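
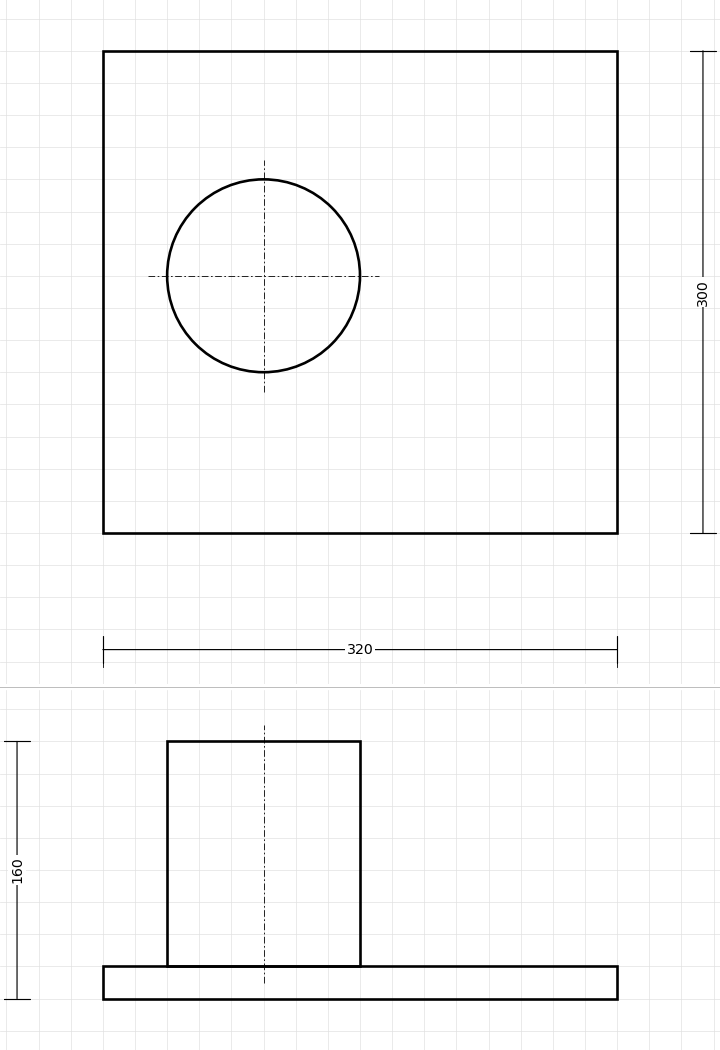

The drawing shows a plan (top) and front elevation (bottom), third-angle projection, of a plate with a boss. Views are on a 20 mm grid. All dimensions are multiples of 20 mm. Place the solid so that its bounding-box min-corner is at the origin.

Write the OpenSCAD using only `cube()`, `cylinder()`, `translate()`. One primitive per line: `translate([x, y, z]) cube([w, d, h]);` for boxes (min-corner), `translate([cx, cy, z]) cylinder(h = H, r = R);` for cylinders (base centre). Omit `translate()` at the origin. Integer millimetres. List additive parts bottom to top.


cube([320, 300, 20]);
translate([100, 160, 20]) cylinder(h = 140, r = 60);


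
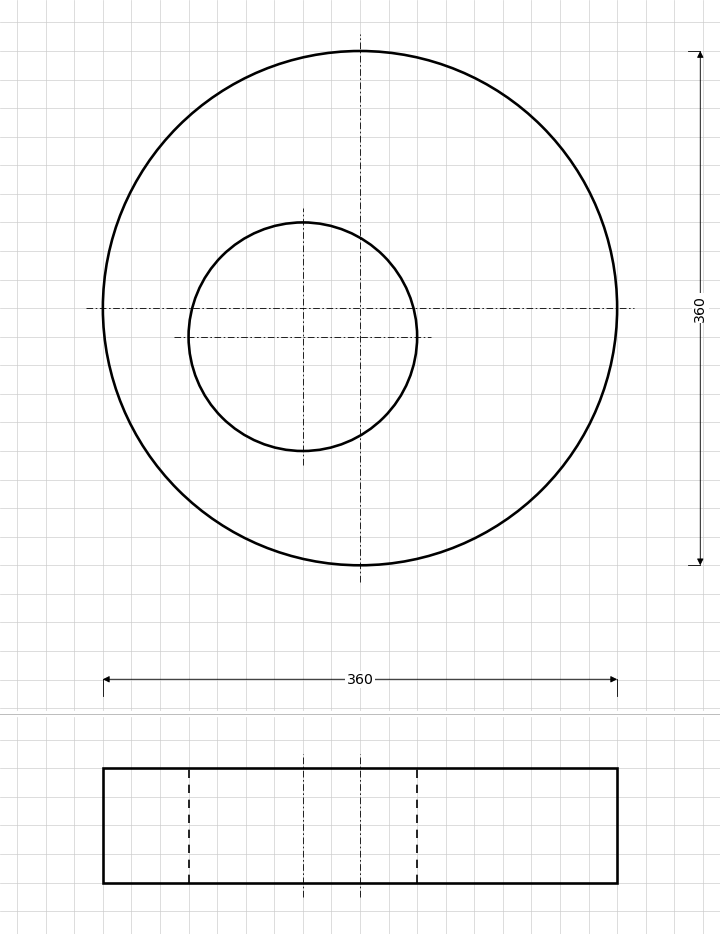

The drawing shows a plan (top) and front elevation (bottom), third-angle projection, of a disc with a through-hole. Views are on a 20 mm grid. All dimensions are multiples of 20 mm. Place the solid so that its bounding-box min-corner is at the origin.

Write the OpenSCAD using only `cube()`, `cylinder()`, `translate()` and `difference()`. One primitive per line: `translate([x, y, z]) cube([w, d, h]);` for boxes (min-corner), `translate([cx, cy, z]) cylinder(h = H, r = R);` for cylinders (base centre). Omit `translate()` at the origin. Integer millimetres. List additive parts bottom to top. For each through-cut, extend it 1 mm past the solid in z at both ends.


difference() {
  translate([180, 180, 0]) cylinder(h = 80, r = 180);
  translate([140, 160, -1]) cylinder(h = 82, r = 80);
}


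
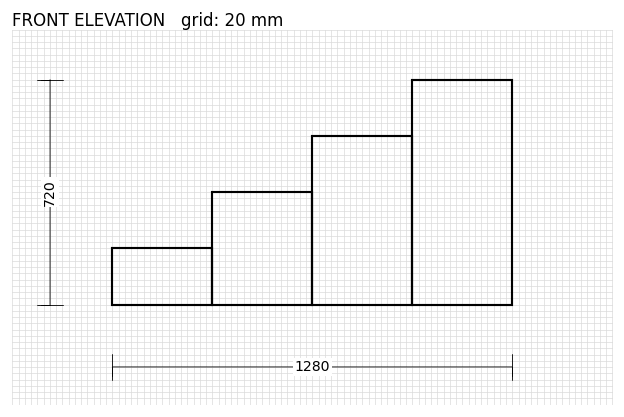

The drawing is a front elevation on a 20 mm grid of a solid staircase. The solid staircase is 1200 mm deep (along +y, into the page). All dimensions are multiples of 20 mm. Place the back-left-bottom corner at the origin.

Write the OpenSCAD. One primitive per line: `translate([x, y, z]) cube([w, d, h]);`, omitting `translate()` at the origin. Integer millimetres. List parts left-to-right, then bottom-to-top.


cube([320, 1200, 180]);
translate([320, 0, 0]) cube([320, 1200, 360]);
translate([640, 0, 0]) cube([320, 1200, 540]);
translate([960, 0, 0]) cube([320, 1200, 720]);


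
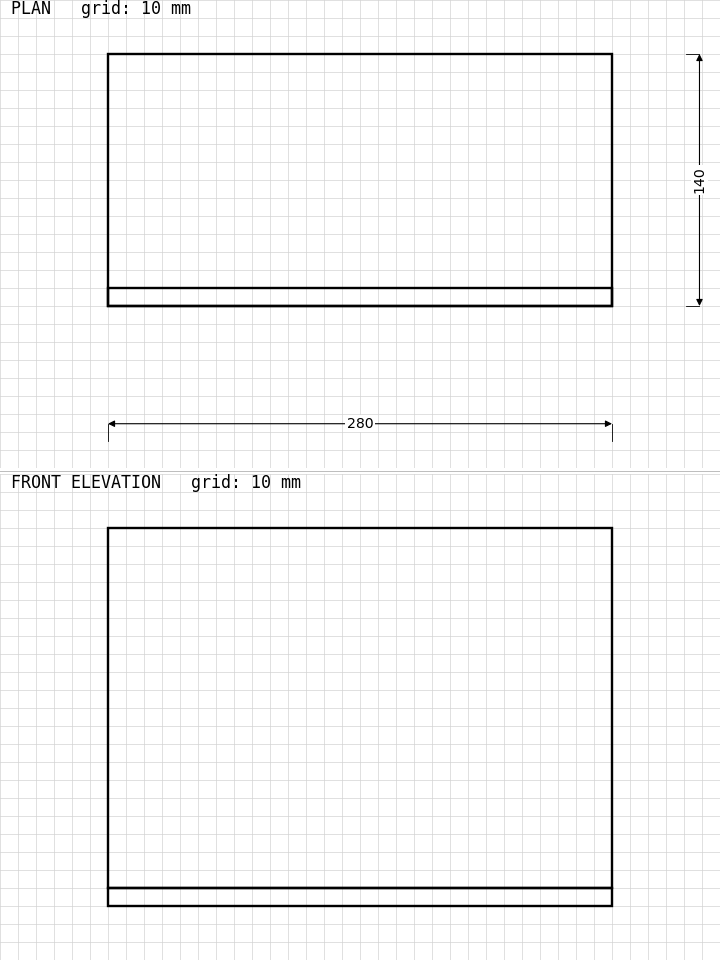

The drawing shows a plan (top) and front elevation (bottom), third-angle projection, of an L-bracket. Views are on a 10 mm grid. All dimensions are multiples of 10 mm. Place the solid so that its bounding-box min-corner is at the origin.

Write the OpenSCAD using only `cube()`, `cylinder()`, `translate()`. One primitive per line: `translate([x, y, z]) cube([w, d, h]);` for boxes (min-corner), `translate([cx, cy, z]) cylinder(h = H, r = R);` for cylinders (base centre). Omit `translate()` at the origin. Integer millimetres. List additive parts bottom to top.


cube([280, 140, 10]);
translate([0, 0, 10]) cube([280, 10, 200]);


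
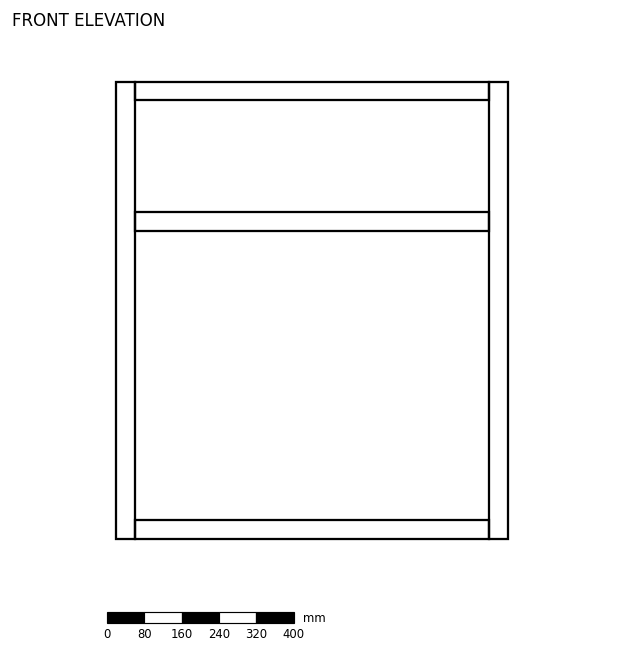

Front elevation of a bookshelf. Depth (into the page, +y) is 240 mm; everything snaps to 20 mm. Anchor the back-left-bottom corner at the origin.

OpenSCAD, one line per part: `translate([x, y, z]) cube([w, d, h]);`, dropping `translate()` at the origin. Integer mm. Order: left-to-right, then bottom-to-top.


cube([40, 240, 980]);
translate([40, 0, 0]) cube([760, 240, 40]);
translate([40, 0, 660]) cube([760, 240, 40]);
translate([40, 0, 940]) cube([760, 240, 40]);
translate([800, 0, 0]) cube([40, 240, 980]);


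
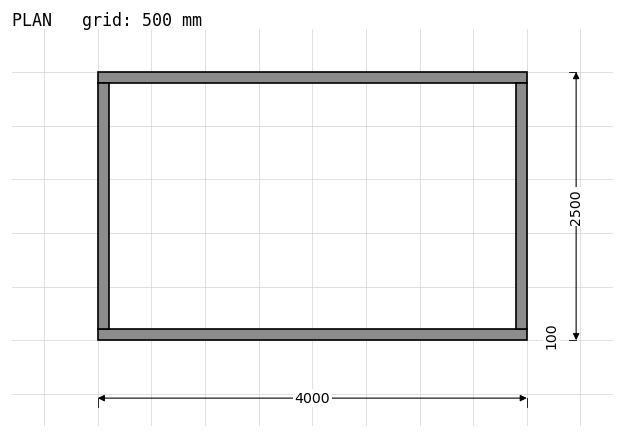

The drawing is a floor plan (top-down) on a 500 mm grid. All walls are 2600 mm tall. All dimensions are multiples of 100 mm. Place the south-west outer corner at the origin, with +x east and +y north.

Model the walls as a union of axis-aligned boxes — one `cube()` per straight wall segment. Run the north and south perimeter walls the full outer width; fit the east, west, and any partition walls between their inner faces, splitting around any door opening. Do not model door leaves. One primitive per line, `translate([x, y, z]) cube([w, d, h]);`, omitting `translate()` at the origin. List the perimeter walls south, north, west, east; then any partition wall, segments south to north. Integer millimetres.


cube([4000, 100, 2600]);
translate([0, 2400, 0]) cube([4000, 100, 2600]);
translate([0, 100, 0]) cube([100, 2300, 2600]);
translate([3900, 100, 0]) cube([100, 2300, 2600]);


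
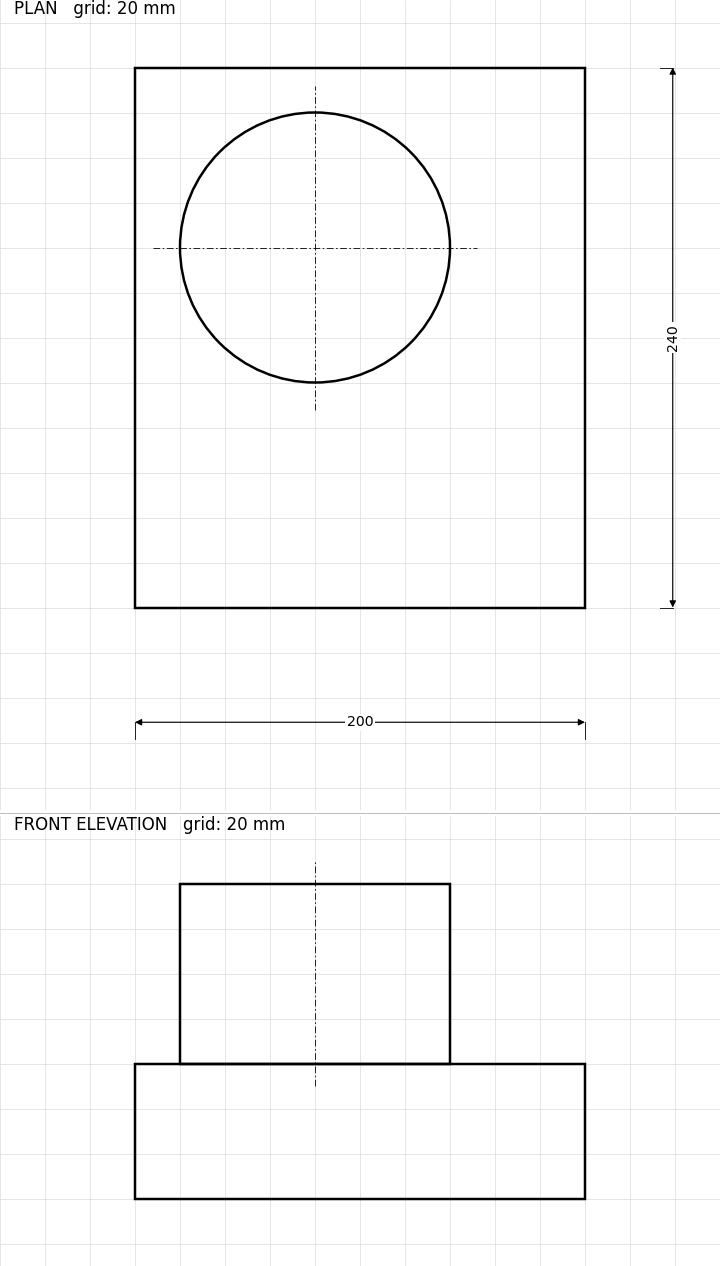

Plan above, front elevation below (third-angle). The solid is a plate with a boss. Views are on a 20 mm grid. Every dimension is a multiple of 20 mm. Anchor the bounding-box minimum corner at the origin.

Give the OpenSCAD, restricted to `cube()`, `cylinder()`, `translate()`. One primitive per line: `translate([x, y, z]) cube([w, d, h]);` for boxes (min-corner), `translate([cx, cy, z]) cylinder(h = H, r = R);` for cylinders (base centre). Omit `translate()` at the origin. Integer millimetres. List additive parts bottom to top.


cube([200, 240, 60]);
translate([80, 160, 60]) cylinder(h = 80, r = 60);


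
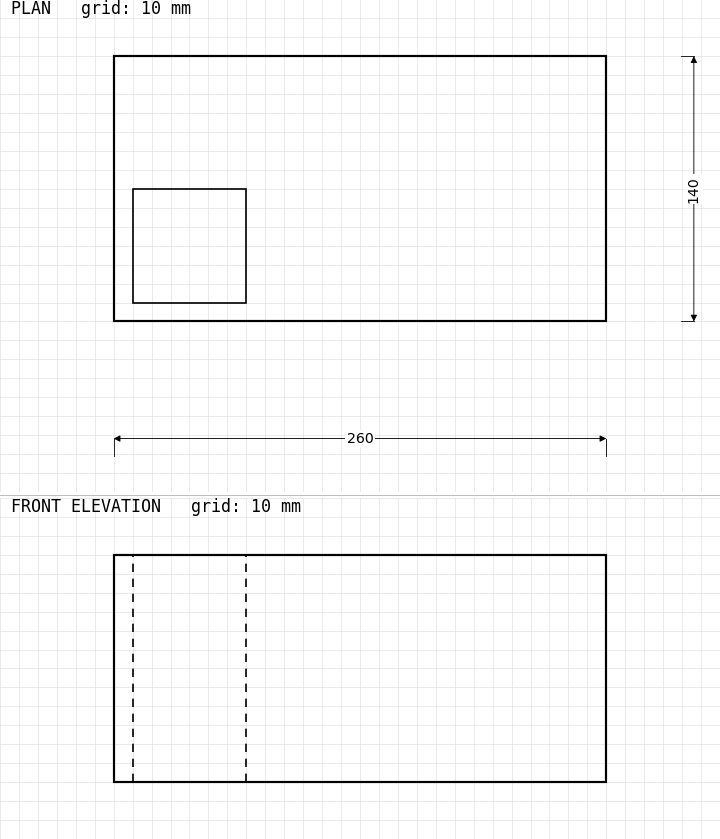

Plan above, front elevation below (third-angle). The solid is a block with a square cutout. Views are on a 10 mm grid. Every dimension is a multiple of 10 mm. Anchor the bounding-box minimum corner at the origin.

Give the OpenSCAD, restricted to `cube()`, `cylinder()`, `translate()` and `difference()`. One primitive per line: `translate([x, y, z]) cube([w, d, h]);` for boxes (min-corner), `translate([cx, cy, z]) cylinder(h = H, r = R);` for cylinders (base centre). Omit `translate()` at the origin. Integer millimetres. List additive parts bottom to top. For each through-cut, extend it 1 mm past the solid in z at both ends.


difference() {
  cube([260, 140, 120]);
  translate([10, 10, -1]) cube([60, 60, 122]);
}


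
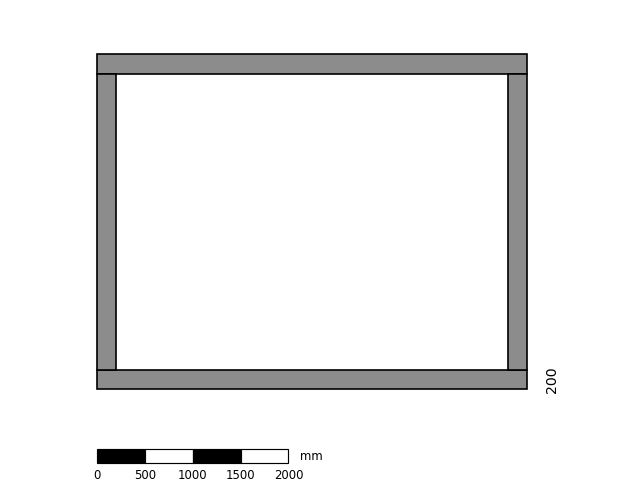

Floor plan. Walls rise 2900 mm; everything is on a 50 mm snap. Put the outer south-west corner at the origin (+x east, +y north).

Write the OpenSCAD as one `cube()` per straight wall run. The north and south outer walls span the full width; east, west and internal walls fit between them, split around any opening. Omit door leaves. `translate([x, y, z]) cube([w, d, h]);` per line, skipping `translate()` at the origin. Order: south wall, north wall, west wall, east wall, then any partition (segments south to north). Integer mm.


cube([4500, 200, 2900]);
translate([0, 3300, 0]) cube([4500, 200, 2900]);
translate([0, 200, 0]) cube([200, 3100, 2900]);
translate([4300, 200, 0]) cube([200, 3100, 2900]);


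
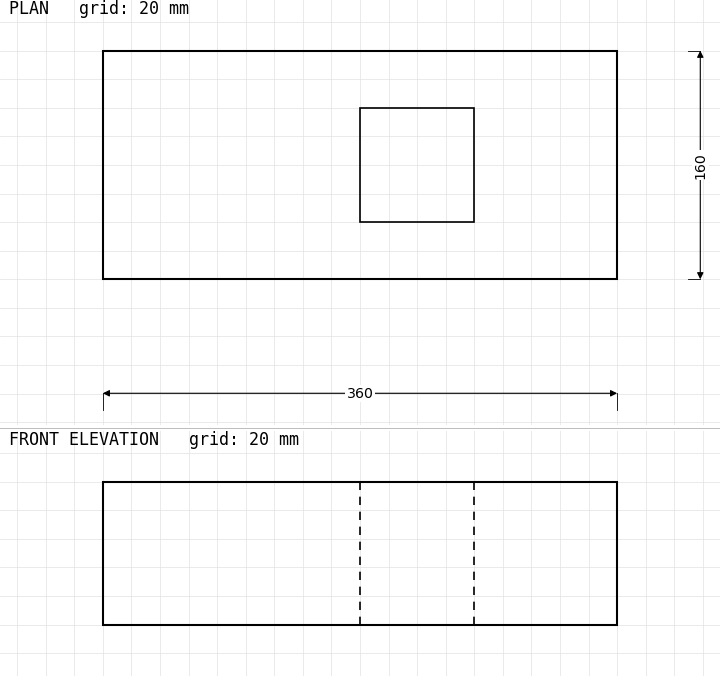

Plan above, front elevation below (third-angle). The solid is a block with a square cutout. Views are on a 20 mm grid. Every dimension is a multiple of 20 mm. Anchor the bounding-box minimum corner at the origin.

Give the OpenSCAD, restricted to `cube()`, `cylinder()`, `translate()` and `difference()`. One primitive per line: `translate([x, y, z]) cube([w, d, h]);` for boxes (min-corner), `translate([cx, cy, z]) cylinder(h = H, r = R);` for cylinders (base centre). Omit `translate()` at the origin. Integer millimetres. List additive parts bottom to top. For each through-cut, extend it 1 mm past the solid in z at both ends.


difference() {
  cube([360, 160, 100]);
  translate([180, 40, -1]) cube([80, 80, 102]);
}


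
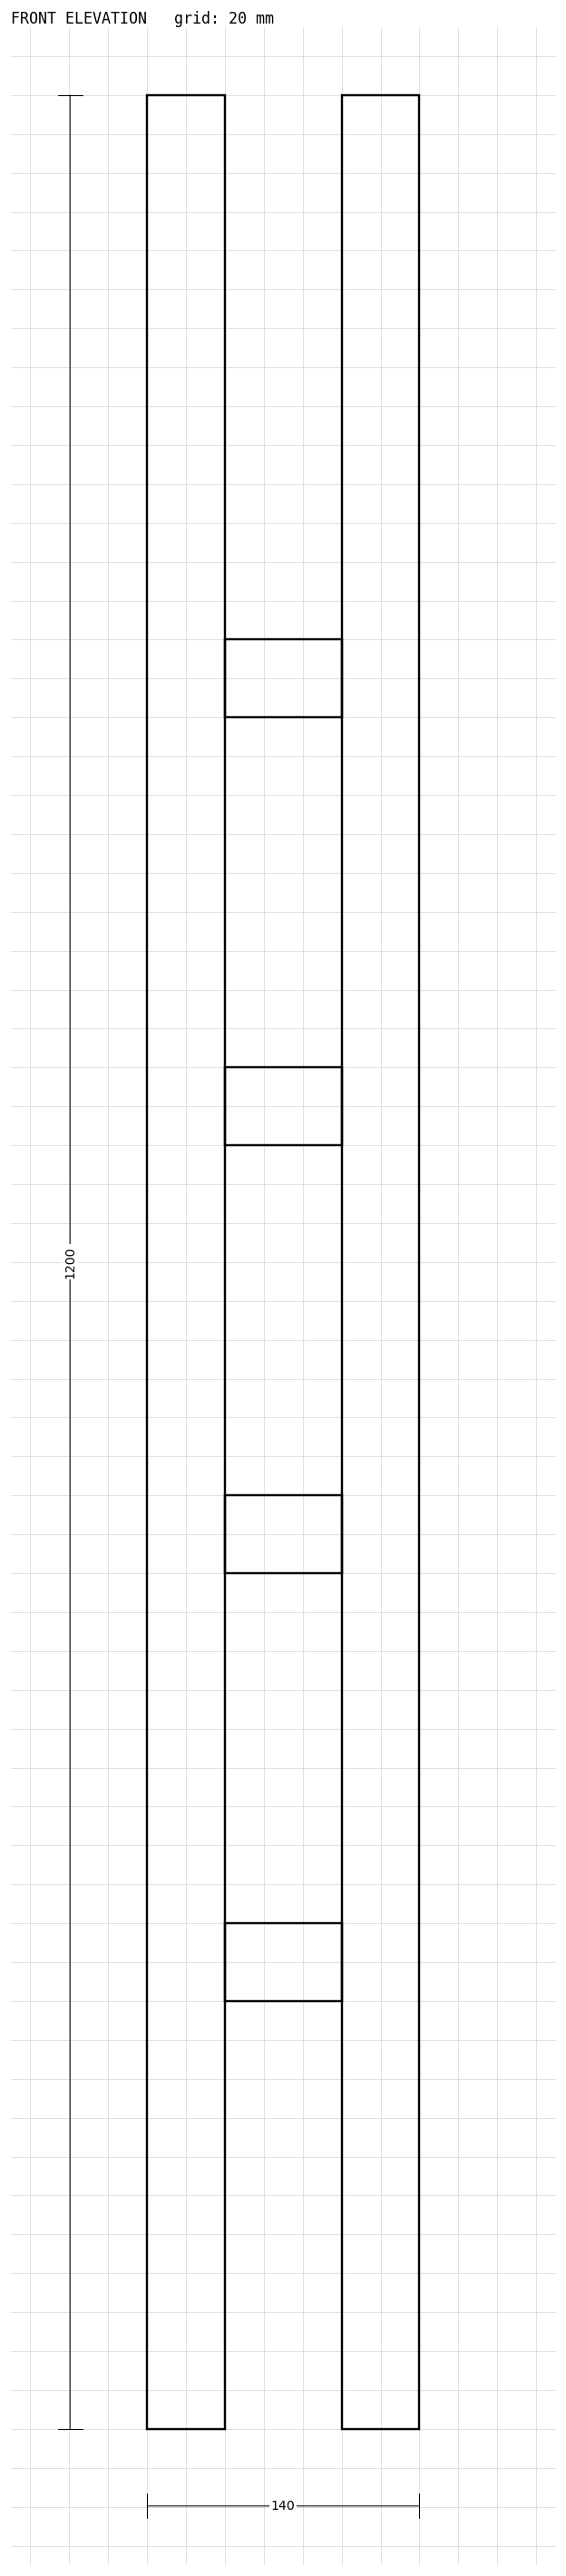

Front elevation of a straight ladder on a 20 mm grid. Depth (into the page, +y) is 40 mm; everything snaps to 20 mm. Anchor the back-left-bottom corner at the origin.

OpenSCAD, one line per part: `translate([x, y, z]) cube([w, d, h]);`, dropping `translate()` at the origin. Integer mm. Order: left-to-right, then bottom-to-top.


cube([40, 40, 1200]);
translate([40, 0, 220]) cube([60, 40, 40]);
translate([40, 0, 440]) cube([60, 40, 40]);
translate([40, 0, 660]) cube([60, 40, 40]);
translate([40, 0, 880]) cube([60, 40, 40]);
translate([100, 0, 0]) cube([40, 40, 1200]);


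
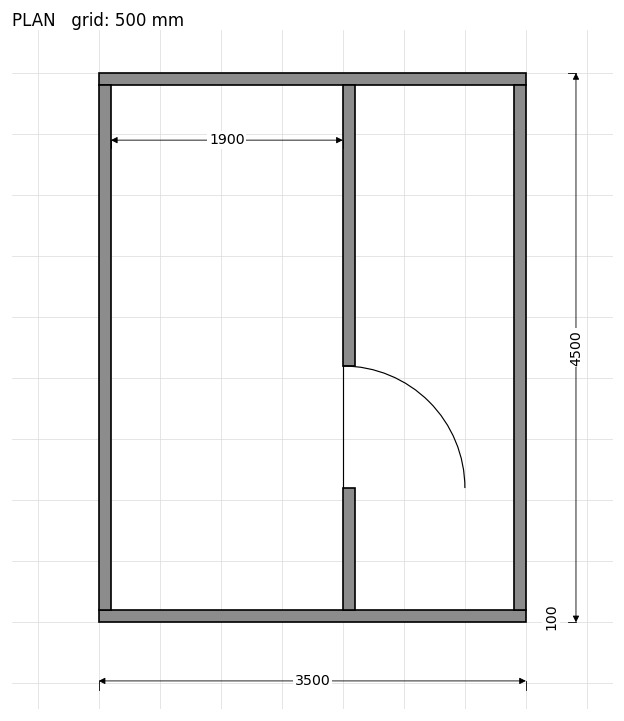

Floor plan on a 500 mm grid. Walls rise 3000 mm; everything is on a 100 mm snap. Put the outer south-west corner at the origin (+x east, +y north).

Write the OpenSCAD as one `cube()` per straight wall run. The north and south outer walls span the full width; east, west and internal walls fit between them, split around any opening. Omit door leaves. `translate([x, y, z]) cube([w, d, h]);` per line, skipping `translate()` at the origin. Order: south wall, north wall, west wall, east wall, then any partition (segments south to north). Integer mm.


cube([3500, 100, 3000]);
translate([0, 4400, 0]) cube([3500, 100, 3000]);
translate([0, 100, 0]) cube([100, 4300, 3000]);
translate([3400, 100, 0]) cube([100, 4300, 3000]);
translate([2000, 100, 0]) cube([100, 1000, 3000]);
translate([2000, 2100, 0]) cube([100, 2300, 3000]);


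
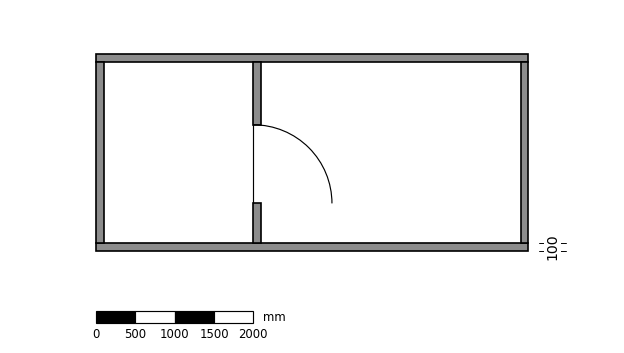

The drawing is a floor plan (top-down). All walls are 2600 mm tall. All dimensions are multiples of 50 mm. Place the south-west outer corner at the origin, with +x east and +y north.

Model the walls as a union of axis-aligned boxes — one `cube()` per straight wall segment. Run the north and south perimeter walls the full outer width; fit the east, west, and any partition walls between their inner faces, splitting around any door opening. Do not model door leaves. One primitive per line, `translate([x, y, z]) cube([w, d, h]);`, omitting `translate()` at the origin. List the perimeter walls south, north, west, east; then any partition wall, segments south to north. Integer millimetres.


cube([5500, 100, 2600]);
translate([0, 2400, 0]) cube([5500, 100, 2600]);
translate([0, 100, 0]) cube([100, 2300, 2600]);
translate([5400, 100, 0]) cube([100, 2300, 2600]);
translate([2000, 100, 0]) cube([100, 500, 2600]);
translate([2000, 1600, 0]) cube([100, 800, 2600]);


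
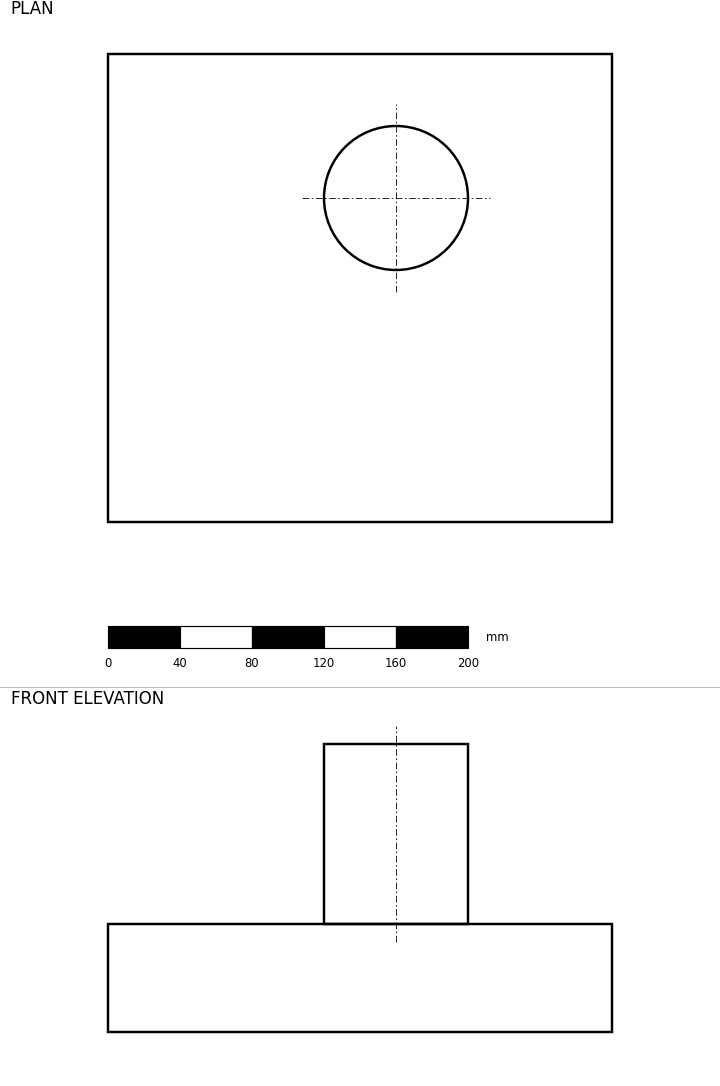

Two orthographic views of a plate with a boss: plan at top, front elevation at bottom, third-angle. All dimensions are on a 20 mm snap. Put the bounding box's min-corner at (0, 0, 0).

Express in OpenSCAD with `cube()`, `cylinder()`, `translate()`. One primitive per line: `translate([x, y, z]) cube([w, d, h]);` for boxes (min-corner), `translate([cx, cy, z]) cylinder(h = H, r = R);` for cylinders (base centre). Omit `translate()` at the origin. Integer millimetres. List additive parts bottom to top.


cube([280, 260, 60]);
translate([160, 180, 60]) cylinder(h = 100, r = 40);


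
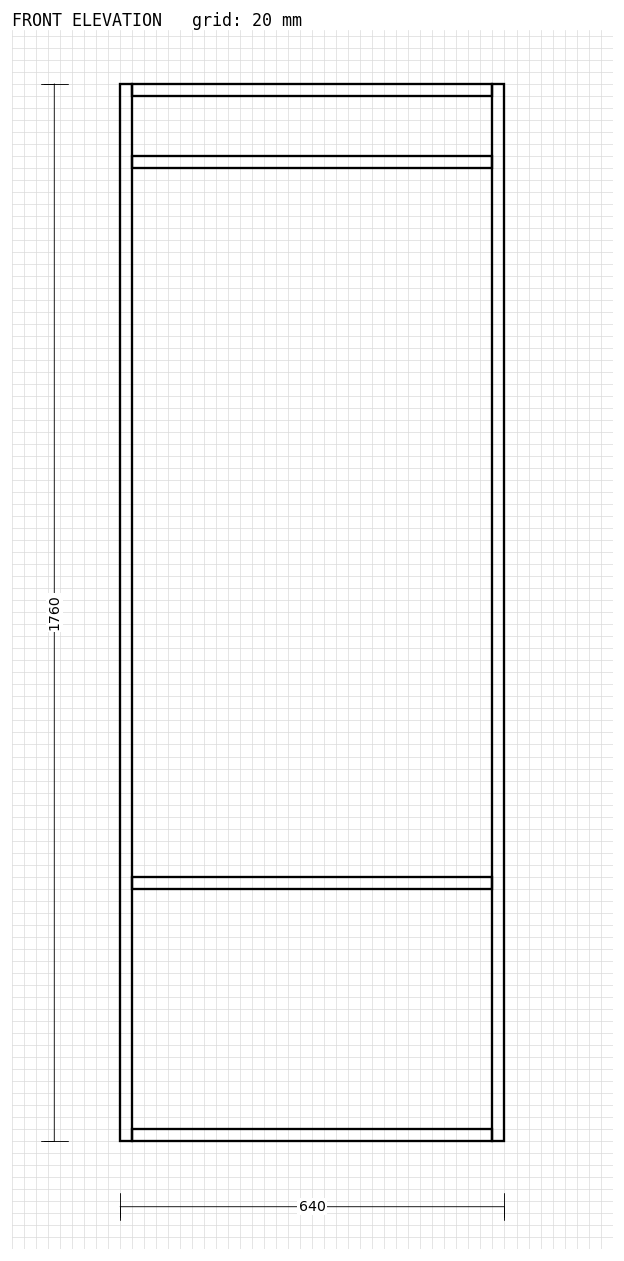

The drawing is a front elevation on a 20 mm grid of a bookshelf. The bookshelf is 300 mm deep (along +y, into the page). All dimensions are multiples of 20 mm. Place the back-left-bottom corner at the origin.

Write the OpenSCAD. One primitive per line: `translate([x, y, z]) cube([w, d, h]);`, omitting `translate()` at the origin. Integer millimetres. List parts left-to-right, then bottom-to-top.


cube([20, 300, 1760]);
translate([20, 0, 0]) cube([600, 300, 20]);
translate([20, 0, 420]) cube([600, 300, 20]);
translate([20, 0, 1620]) cube([600, 300, 20]);
translate([20, 0, 1740]) cube([600, 300, 20]);
translate([620, 0, 0]) cube([20, 300, 1760]);


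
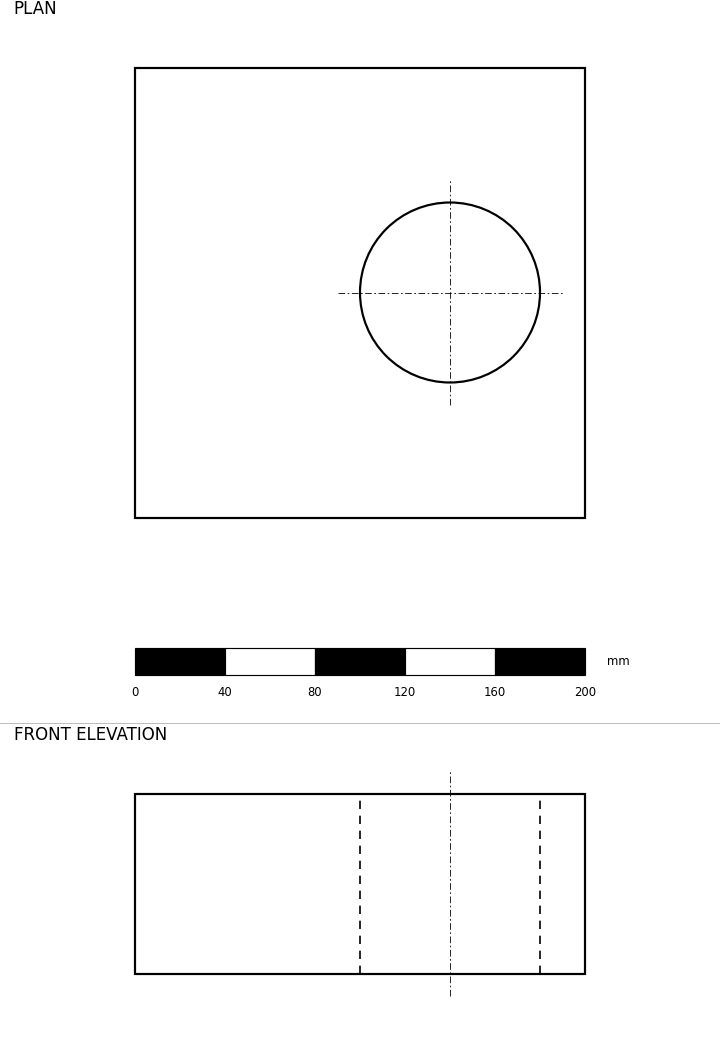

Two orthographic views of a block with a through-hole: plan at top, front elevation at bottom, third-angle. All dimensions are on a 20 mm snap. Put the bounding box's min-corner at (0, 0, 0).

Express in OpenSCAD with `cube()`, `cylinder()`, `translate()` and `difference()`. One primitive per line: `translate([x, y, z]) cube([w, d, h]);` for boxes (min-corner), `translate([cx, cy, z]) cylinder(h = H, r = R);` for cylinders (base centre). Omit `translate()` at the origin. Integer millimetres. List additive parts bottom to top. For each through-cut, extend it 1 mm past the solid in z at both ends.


difference() {
  cube([200, 200, 80]);
  translate([140, 100, -1]) cylinder(h = 82, r = 40);
}


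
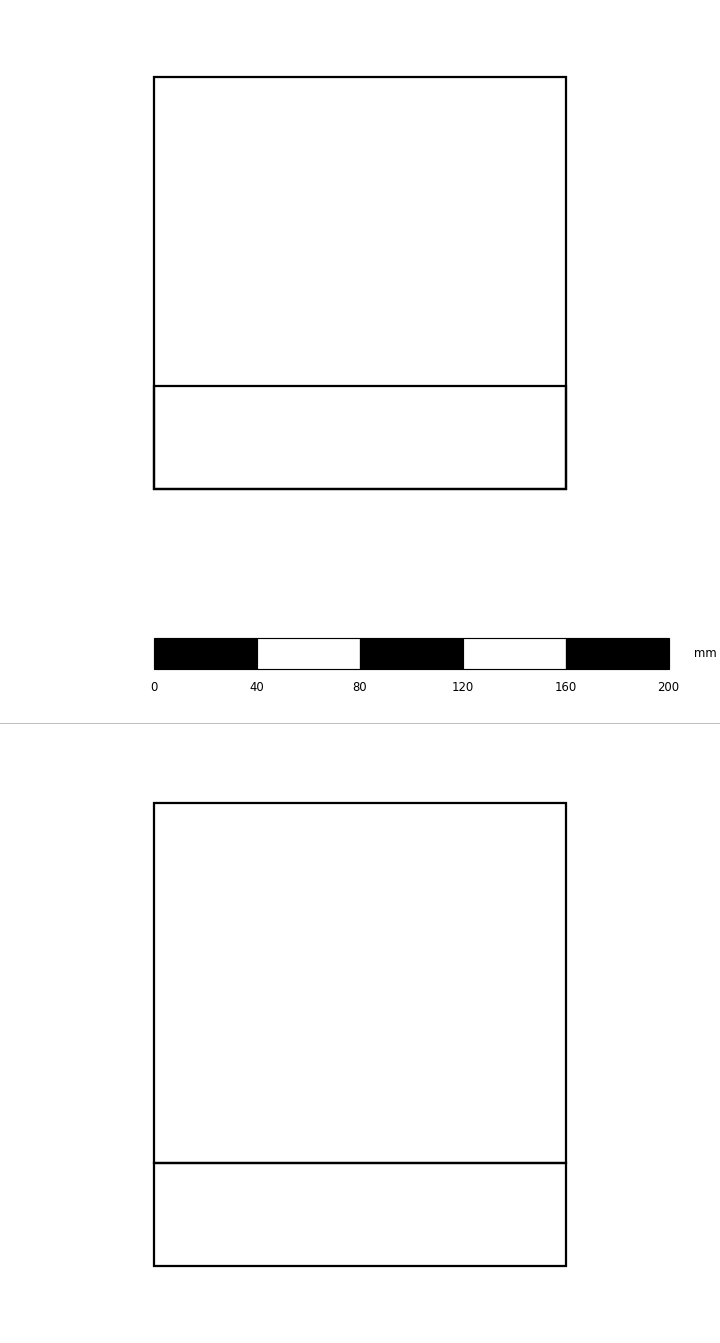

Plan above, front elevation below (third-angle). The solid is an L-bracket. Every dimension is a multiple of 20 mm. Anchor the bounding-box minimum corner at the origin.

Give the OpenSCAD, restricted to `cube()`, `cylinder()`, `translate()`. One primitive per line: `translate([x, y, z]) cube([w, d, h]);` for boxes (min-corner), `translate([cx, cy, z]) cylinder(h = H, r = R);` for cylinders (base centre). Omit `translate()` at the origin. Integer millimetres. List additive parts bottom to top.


cube([160, 160, 40]);
translate([0, 0, 40]) cube([160, 40, 140]);


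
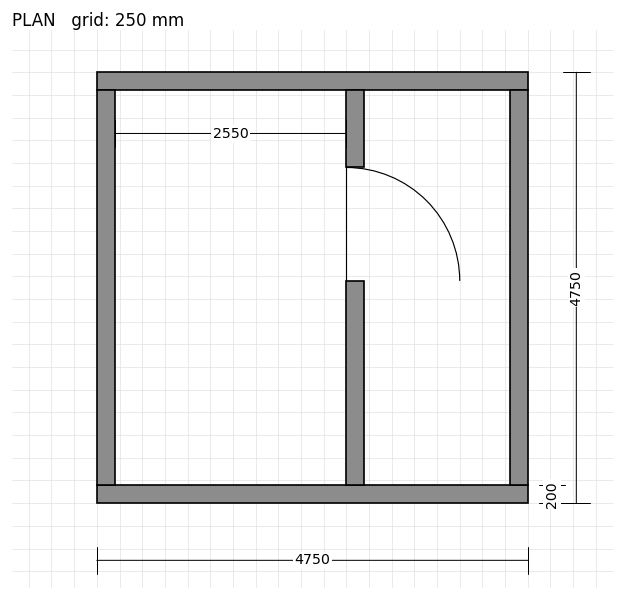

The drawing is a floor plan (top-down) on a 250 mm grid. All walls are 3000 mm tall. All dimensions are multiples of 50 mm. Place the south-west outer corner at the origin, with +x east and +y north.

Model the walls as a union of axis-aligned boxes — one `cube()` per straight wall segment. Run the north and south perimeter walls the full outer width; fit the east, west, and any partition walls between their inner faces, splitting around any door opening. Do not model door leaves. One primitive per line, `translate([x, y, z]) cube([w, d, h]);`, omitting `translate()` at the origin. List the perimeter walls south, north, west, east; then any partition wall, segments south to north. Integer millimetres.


cube([4750, 200, 3000]);
translate([0, 4550, 0]) cube([4750, 200, 3000]);
translate([0, 200, 0]) cube([200, 4350, 3000]);
translate([4550, 200, 0]) cube([200, 4350, 3000]);
translate([2750, 200, 0]) cube([200, 2250, 3000]);
translate([2750, 3700, 0]) cube([200, 850, 3000]);


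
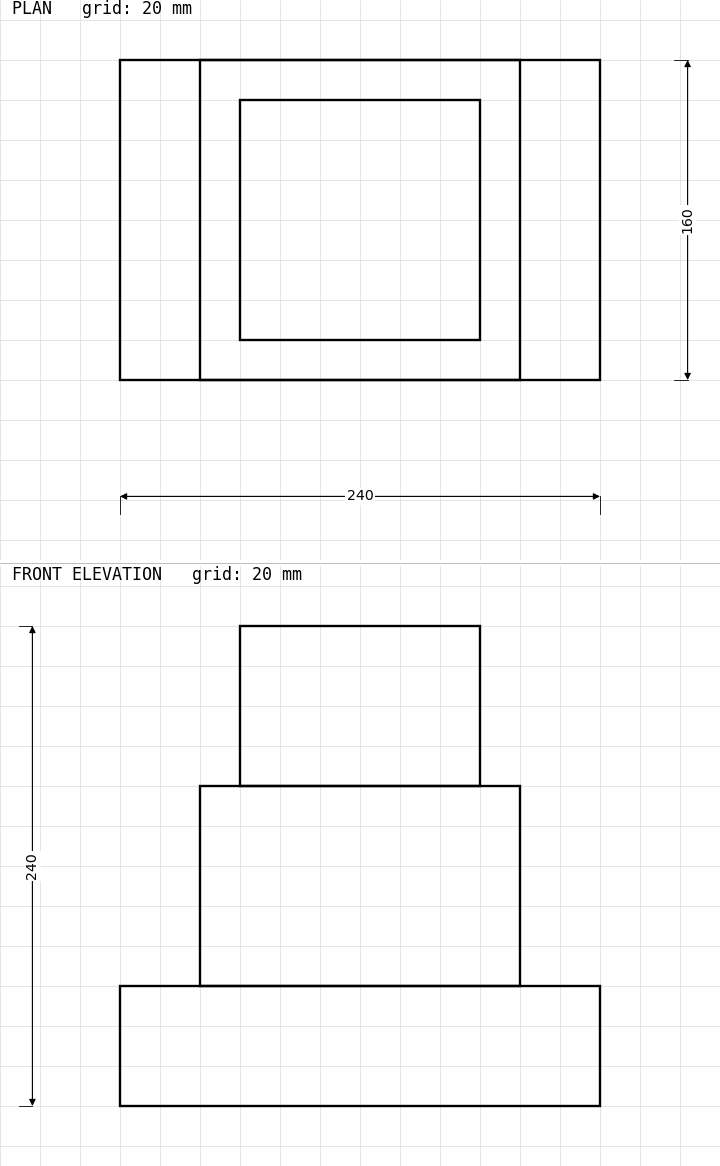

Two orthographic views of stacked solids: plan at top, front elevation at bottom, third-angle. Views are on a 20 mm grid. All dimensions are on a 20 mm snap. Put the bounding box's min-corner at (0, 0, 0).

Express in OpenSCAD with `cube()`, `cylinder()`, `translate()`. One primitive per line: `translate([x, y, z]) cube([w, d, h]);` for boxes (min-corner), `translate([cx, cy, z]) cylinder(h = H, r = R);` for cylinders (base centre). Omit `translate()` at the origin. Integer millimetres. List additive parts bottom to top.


cube([240, 160, 60]);
translate([40, 0, 60]) cube([160, 160, 100]);
translate([60, 20, 160]) cube([120, 120, 80]);


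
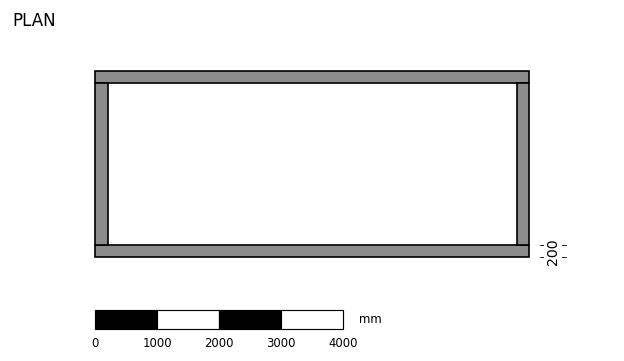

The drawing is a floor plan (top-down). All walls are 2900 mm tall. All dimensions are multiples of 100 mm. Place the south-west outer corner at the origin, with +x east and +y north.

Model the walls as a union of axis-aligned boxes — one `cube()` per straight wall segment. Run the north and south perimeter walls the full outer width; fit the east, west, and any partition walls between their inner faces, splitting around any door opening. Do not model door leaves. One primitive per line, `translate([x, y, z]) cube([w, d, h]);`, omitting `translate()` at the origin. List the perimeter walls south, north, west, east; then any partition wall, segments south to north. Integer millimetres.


cube([7000, 200, 2900]);
translate([0, 2800, 0]) cube([7000, 200, 2900]);
translate([0, 200, 0]) cube([200, 2600, 2900]);
translate([6800, 200, 0]) cube([200, 2600, 2900]);


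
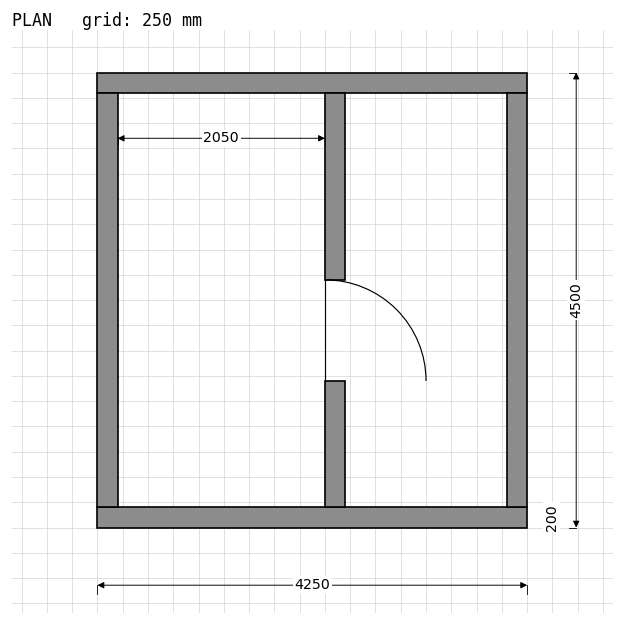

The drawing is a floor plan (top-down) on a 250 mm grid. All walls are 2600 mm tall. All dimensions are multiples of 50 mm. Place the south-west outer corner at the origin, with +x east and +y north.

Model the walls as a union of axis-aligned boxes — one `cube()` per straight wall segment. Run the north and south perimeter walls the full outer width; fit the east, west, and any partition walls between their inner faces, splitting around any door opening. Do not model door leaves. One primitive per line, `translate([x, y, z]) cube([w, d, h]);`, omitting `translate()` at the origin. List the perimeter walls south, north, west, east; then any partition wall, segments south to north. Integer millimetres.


cube([4250, 200, 2600]);
translate([0, 4300, 0]) cube([4250, 200, 2600]);
translate([0, 200, 0]) cube([200, 4100, 2600]);
translate([4050, 200, 0]) cube([200, 4100, 2600]);
translate([2250, 200, 0]) cube([200, 1250, 2600]);
translate([2250, 2450, 0]) cube([200, 1850, 2600]);


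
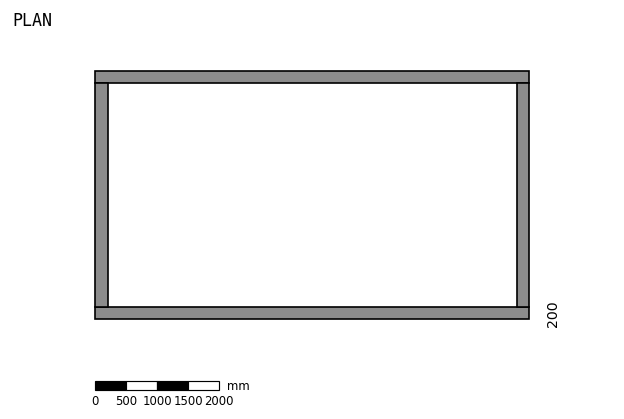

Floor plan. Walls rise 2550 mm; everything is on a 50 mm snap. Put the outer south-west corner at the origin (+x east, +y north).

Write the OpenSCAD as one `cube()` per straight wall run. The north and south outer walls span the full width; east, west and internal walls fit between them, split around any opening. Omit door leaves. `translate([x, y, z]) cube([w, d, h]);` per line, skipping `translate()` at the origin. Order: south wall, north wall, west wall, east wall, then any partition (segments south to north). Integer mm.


cube([7000, 200, 2550]);
translate([0, 3800, 0]) cube([7000, 200, 2550]);
translate([0, 200, 0]) cube([200, 3600, 2550]);
translate([6800, 200, 0]) cube([200, 3600, 2550]);


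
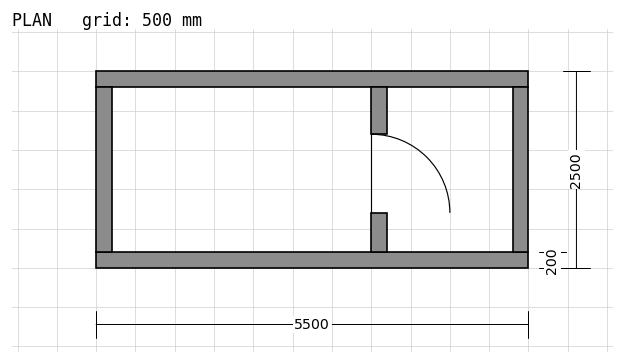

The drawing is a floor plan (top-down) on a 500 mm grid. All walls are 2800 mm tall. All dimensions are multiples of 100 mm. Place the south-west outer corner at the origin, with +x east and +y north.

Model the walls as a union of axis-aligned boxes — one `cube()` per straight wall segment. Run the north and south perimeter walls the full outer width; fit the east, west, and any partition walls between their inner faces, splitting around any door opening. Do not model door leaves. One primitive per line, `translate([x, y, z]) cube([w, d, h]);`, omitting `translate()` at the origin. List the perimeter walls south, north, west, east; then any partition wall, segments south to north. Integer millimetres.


cube([5500, 200, 2800]);
translate([0, 2300, 0]) cube([5500, 200, 2800]);
translate([0, 200, 0]) cube([200, 2100, 2800]);
translate([5300, 200, 0]) cube([200, 2100, 2800]);
translate([3500, 200, 0]) cube([200, 500, 2800]);
translate([3500, 1700, 0]) cube([200, 600, 2800]);


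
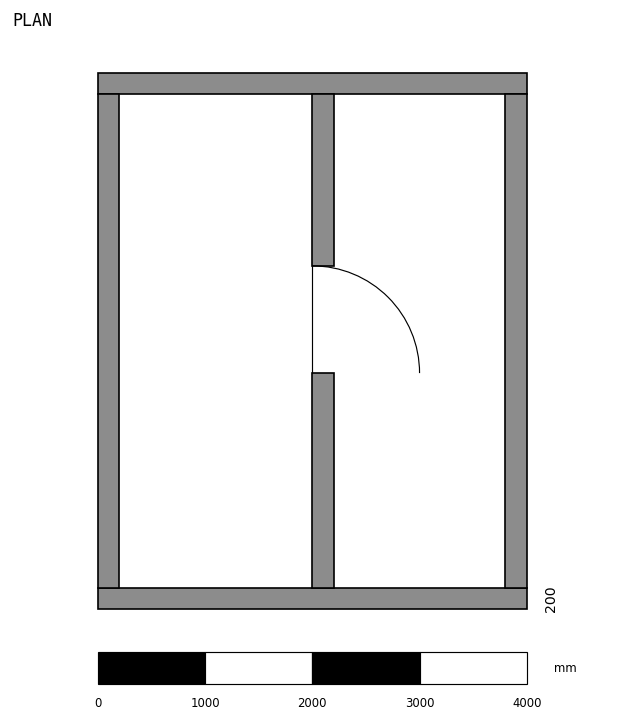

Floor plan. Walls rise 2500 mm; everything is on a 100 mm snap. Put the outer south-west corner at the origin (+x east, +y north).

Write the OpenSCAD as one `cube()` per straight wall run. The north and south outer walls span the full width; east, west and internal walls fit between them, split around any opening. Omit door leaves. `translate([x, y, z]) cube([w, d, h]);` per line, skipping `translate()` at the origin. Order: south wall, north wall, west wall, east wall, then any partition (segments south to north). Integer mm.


cube([4000, 200, 2500]);
translate([0, 4800, 0]) cube([4000, 200, 2500]);
translate([0, 200, 0]) cube([200, 4600, 2500]);
translate([3800, 200, 0]) cube([200, 4600, 2500]);
translate([2000, 200, 0]) cube([200, 2000, 2500]);
translate([2000, 3200, 0]) cube([200, 1600, 2500]);


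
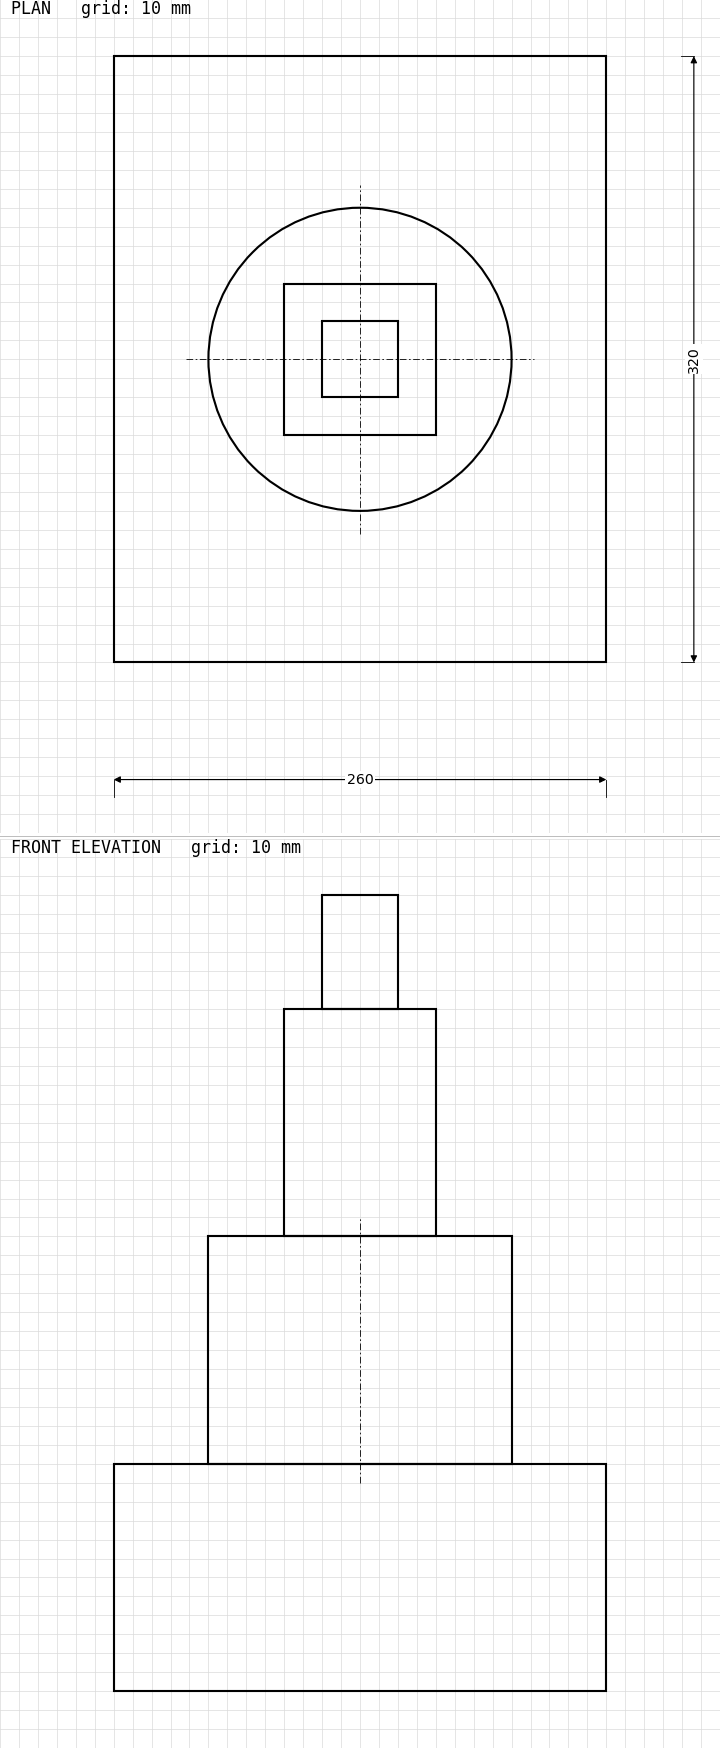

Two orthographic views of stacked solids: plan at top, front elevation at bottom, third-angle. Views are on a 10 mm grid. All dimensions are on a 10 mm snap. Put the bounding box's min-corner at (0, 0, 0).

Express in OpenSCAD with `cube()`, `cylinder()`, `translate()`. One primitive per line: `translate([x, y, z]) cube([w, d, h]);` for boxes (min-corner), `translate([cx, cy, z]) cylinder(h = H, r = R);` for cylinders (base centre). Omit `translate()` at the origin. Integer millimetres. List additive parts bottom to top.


cube([260, 320, 120]);
translate([130, 160, 120]) cylinder(h = 120, r = 80);
translate([90, 120, 240]) cube([80, 80, 120]);
translate([110, 140, 360]) cube([40, 40, 60]);


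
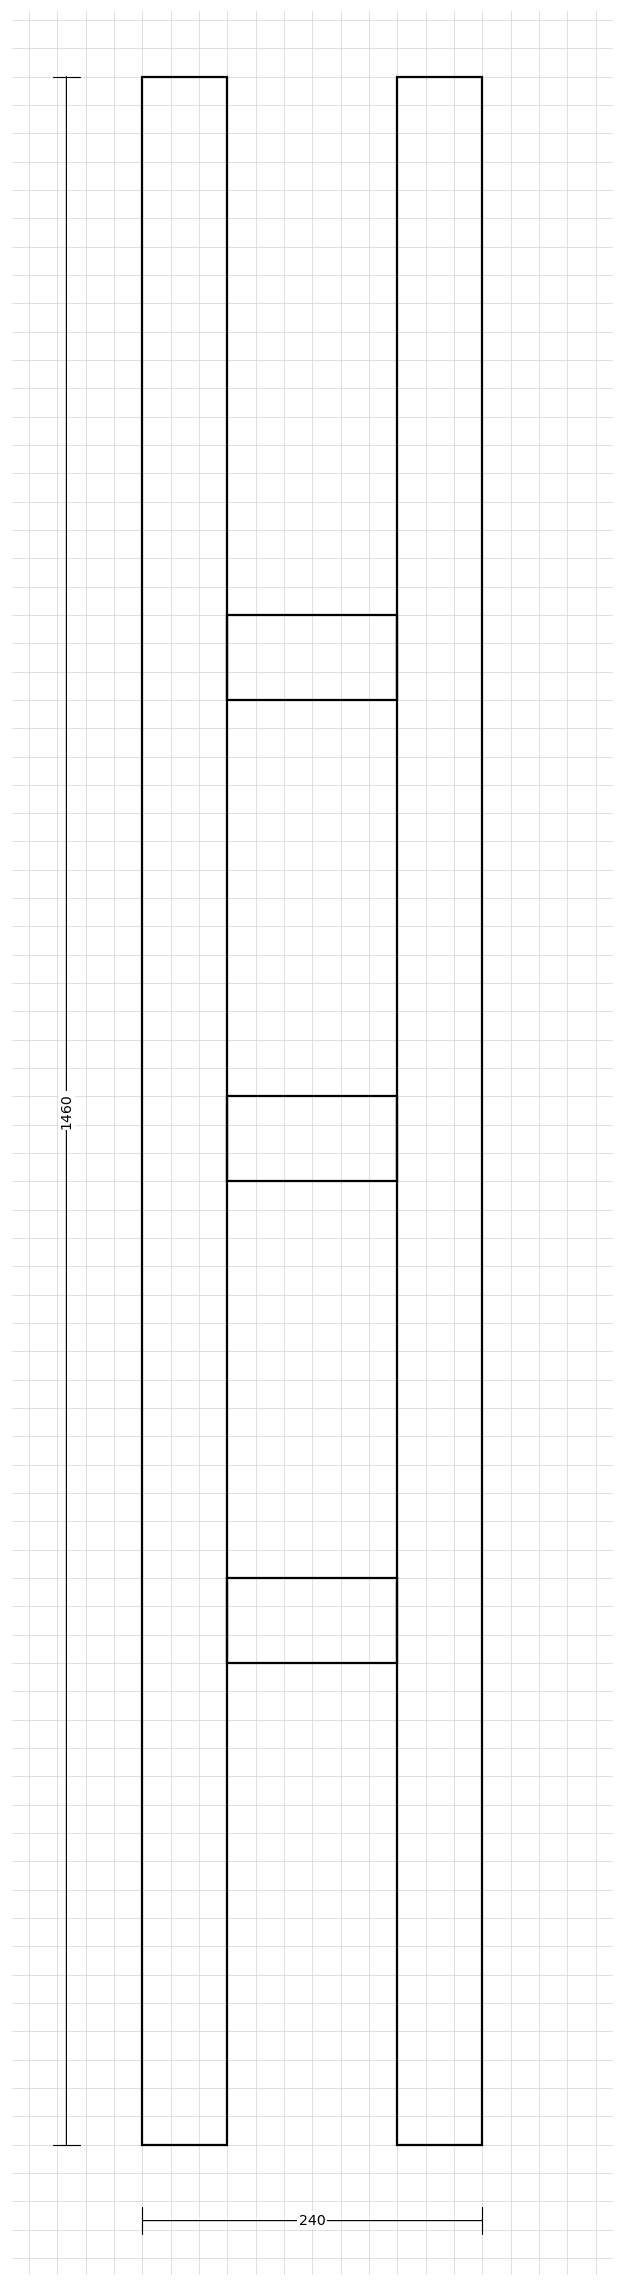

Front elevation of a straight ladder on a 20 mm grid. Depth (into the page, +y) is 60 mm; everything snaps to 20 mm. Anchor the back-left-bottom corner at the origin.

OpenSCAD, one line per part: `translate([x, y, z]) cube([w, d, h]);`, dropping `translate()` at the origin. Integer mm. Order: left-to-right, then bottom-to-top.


cube([60, 60, 1460]);
translate([60, 0, 340]) cube([120, 60, 60]);
translate([60, 0, 680]) cube([120, 60, 60]);
translate([60, 0, 1020]) cube([120, 60, 60]);
translate([180, 0, 0]) cube([60, 60, 1460]);


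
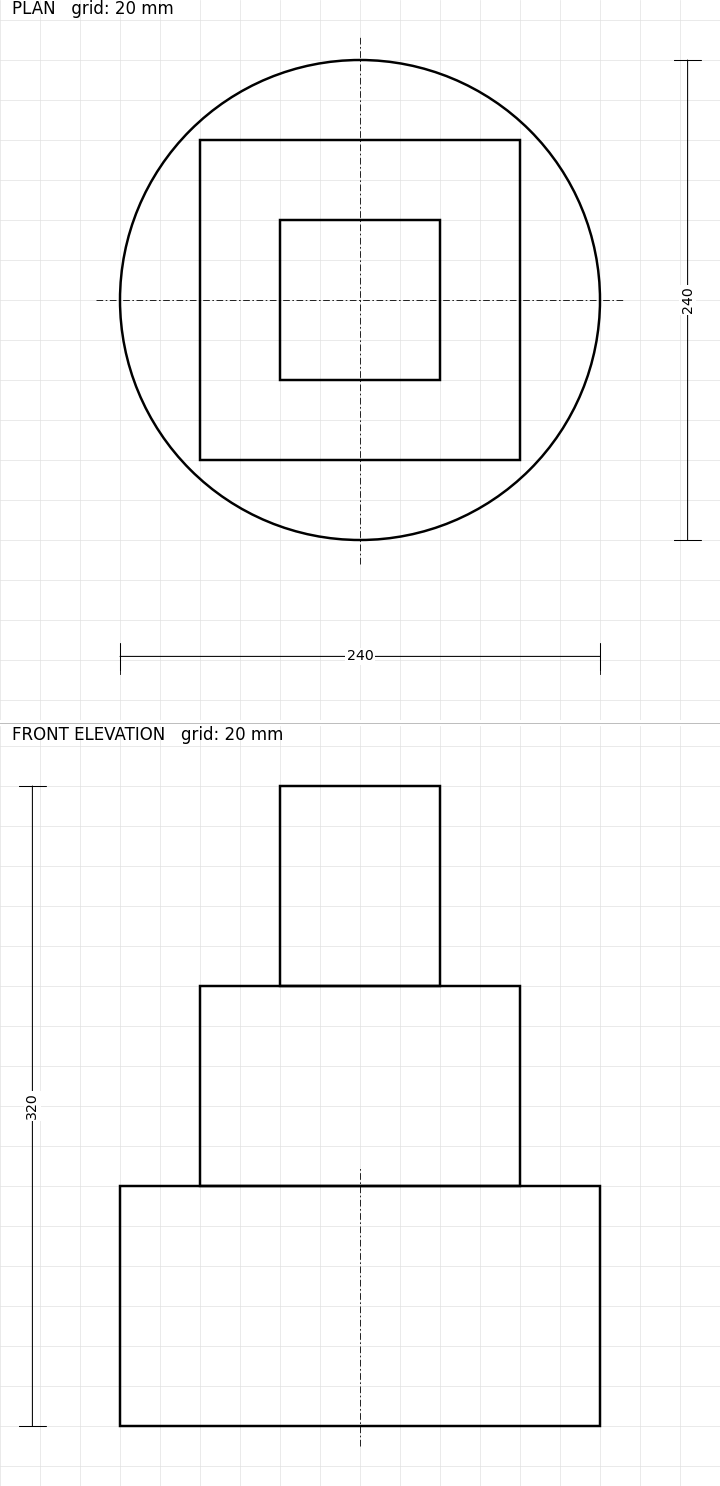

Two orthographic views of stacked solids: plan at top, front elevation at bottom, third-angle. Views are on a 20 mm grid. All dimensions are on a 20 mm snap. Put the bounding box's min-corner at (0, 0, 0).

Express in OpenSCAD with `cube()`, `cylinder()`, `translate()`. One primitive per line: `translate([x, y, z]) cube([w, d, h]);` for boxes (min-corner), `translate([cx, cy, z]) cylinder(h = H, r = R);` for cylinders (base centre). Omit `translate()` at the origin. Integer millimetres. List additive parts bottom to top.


translate([120, 120, 0]) cylinder(h = 120, r = 120);
translate([40, 40, 120]) cube([160, 160, 100]);
translate([80, 80, 220]) cube([80, 80, 100]);


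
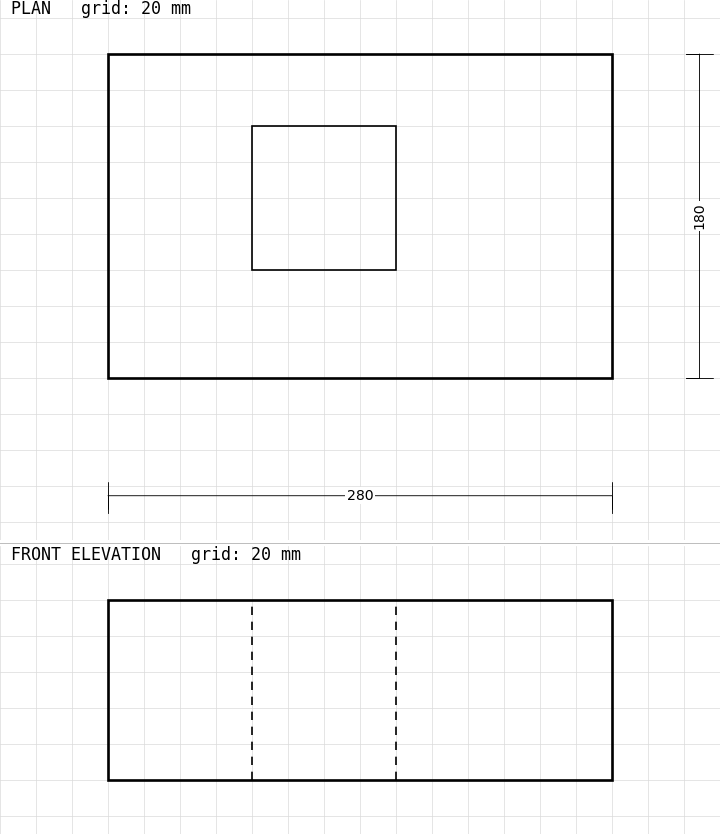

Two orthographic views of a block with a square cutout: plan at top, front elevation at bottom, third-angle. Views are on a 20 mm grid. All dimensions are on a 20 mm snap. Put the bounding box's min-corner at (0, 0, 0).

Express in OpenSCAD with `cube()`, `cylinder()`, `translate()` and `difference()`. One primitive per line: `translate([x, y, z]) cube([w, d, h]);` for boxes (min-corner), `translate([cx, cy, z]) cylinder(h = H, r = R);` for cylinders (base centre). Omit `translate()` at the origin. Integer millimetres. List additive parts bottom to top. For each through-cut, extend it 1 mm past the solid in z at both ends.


difference() {
  cube([280, 180, 100]);
  translate([80, 60, -1]) cube([80, 80, 102]);
}


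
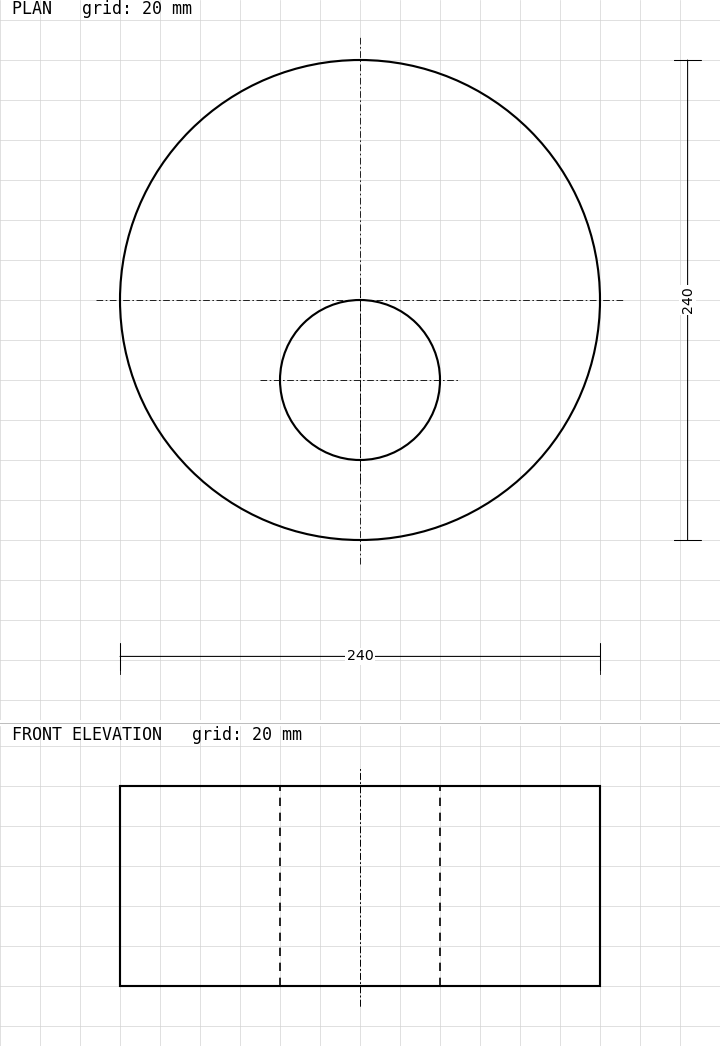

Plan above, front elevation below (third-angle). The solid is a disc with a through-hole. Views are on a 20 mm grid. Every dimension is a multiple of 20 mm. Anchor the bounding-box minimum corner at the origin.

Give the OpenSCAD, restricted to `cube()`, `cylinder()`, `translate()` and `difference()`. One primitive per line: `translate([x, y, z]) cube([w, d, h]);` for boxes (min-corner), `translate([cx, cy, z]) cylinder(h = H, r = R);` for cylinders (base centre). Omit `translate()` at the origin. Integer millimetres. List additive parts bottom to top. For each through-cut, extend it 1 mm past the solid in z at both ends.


difference() {
  translate([120, 120, 0]) cylinder(h = 100, r = 120);
  translate([120, 80, -1]) cylinder(h = 102, r = 40);
}


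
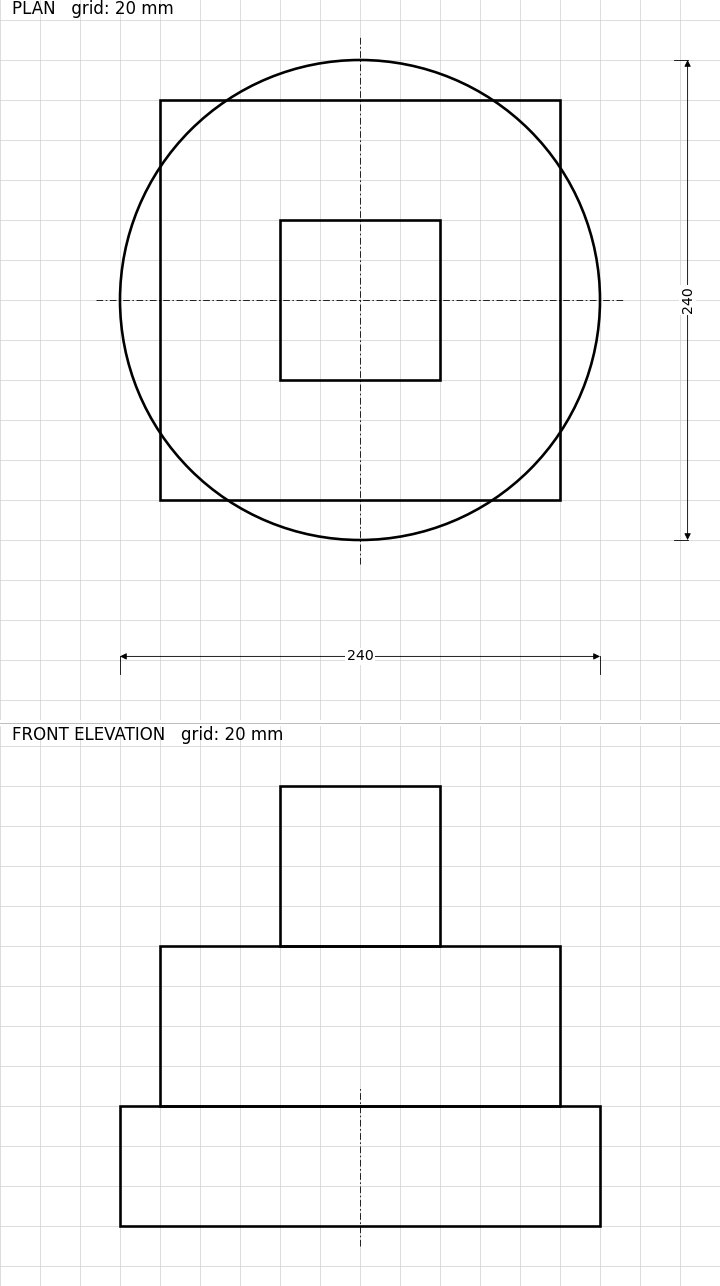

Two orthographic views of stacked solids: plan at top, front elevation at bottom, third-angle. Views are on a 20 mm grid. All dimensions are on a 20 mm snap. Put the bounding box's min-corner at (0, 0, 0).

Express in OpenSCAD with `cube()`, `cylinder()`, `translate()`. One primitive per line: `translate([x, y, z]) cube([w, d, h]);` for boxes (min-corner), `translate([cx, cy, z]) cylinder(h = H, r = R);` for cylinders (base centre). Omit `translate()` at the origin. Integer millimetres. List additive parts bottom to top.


translate([120, 120, 0]) cylinder(h = 60, r = 120);
translate([20, 20, 60]) cube([200, 200, 80]);
translate([80, 80, 140]) cube([80, 80, 80]);


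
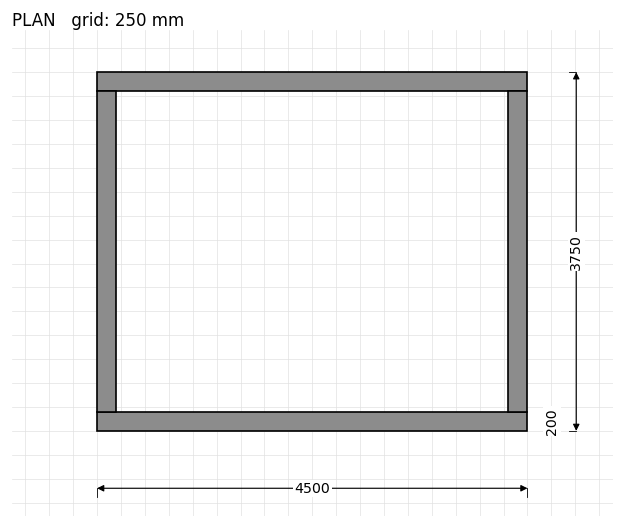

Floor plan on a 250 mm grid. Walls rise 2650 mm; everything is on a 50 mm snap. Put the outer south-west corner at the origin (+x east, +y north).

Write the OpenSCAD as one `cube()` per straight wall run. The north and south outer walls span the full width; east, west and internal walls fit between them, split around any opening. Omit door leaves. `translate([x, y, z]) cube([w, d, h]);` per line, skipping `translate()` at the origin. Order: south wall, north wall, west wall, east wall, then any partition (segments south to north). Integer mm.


cube([4500, 200, 2650]);
translate([0, 3550, 0]) cube([4500, 200, 2650]);
translate([0, 200, 0]) cube([200, 3350, 2650]);
translate([4300, 200, 0]) cube([200, 3350, 2650]);


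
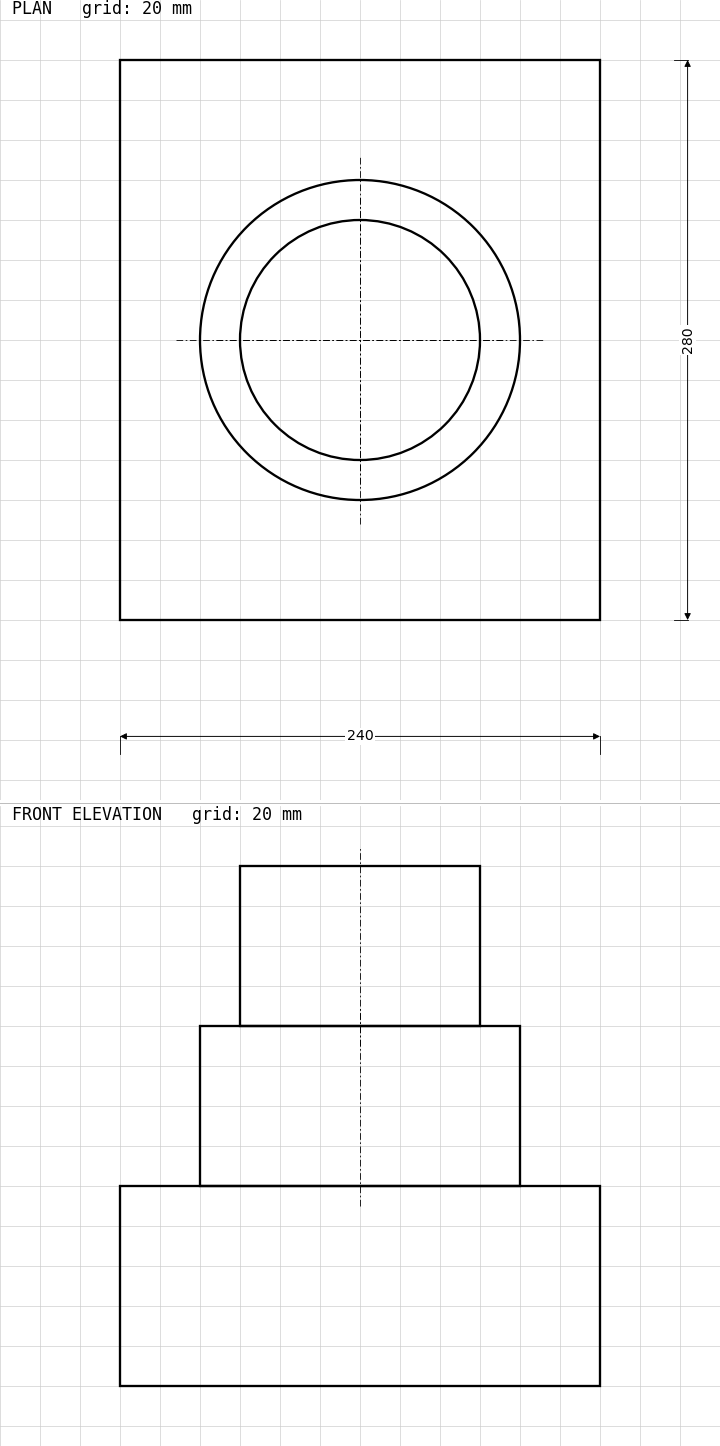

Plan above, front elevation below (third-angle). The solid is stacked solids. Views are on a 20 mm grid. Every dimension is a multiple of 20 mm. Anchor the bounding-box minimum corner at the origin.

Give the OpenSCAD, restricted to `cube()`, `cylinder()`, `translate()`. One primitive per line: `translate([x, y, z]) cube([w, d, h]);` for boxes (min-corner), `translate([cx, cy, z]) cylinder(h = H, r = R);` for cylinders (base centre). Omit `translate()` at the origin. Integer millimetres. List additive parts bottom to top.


cube([240, 280, 100]);
translate([120, 140, 100]) cylinder(h = 80, r = 80);
translate([120, 140, 180]) cylinder(h = 80, r = 60);


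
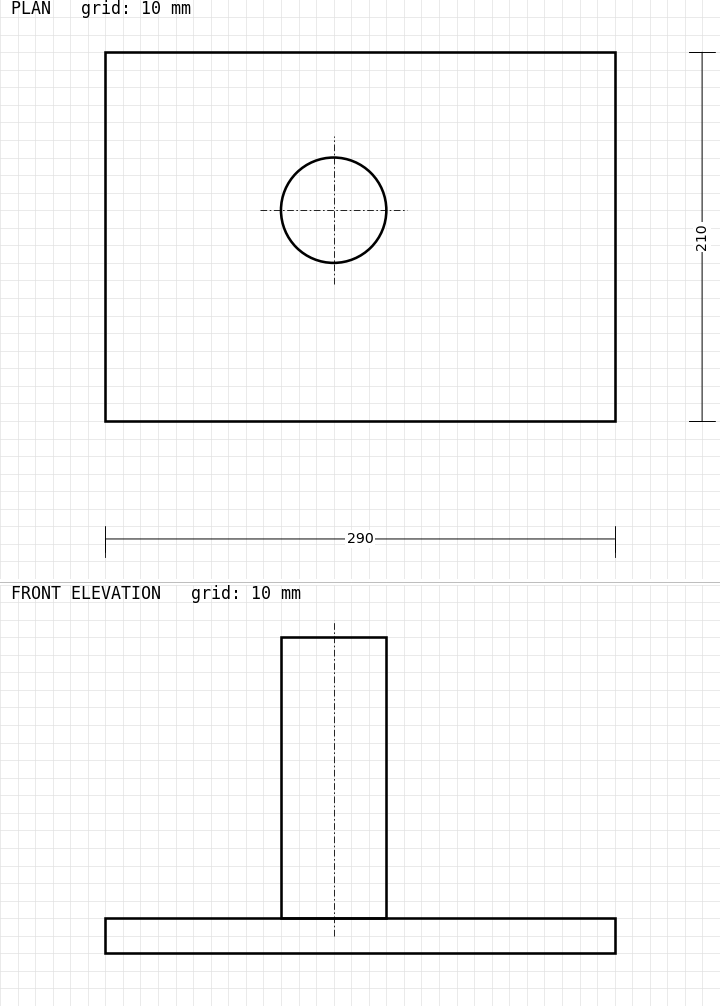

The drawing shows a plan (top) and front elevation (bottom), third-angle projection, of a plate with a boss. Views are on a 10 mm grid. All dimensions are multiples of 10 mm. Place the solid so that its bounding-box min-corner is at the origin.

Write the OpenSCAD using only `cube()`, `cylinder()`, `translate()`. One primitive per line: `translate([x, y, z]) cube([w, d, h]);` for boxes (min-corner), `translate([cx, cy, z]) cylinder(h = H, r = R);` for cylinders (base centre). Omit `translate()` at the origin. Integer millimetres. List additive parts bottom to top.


cube([290, 210, 20]);
translate([130, 120, 20]) cylinder(h = 160, r = 30);


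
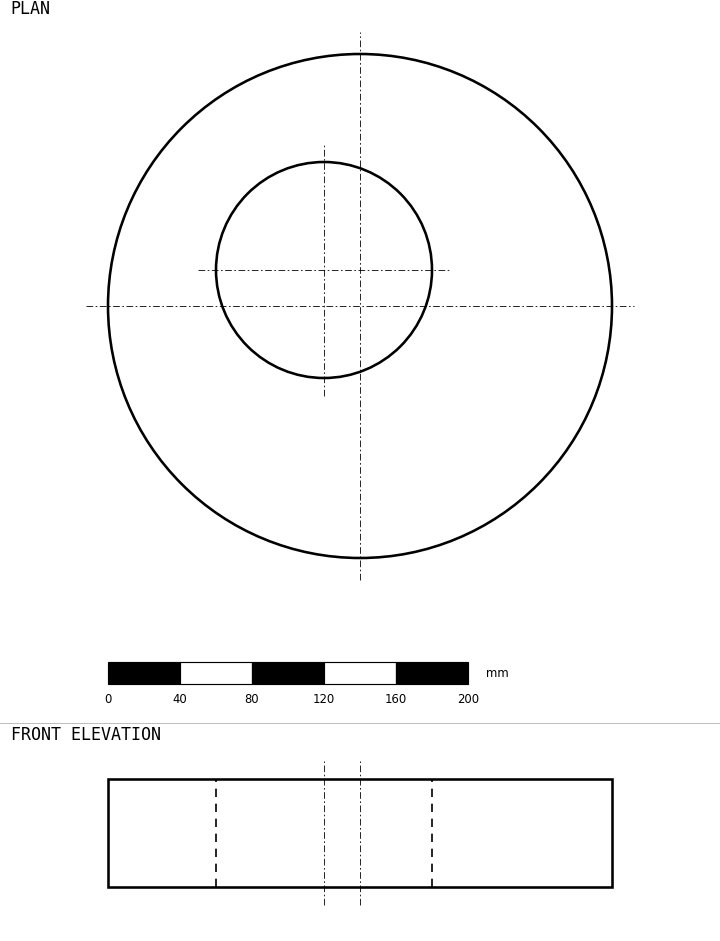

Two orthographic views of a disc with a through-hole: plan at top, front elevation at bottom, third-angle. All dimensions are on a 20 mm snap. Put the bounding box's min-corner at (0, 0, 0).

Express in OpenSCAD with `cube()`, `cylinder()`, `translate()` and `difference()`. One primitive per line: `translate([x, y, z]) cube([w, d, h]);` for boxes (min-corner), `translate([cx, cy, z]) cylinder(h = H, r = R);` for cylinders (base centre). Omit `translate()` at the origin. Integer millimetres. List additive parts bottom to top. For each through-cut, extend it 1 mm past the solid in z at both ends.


difference() {
  translate([140, 140, 0]) cylinder(h = 60, r = 140);
  translate([120, 160, -1]) cylinder(h = 62, r = 60);
}
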